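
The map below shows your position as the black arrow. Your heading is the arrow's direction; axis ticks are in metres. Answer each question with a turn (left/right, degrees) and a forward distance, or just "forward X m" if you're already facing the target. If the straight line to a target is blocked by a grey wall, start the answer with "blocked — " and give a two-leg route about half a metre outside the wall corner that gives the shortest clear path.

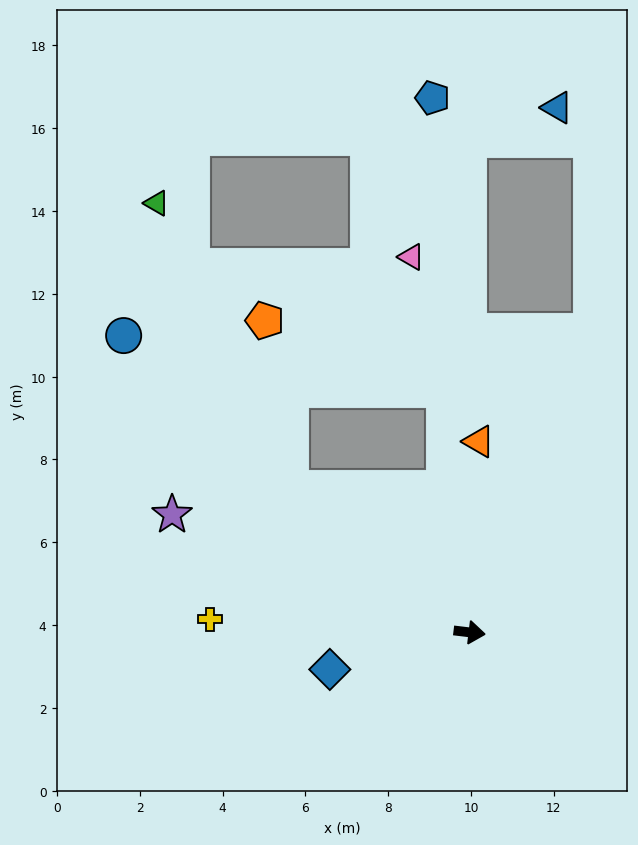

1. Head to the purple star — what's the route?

turn left 165°, forward 7.7 m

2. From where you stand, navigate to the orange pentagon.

blocked — turn left 148°, forward 5.5 m, then turn right 42°, forward 4.1 m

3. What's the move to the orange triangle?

turn left 94°, forward 4.6 m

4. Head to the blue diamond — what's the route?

turn right 158°, forward 3.5 m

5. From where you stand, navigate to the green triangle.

blocked — turn left 148°, forward 5.5 m, then turn right 26°, forward 7.6 m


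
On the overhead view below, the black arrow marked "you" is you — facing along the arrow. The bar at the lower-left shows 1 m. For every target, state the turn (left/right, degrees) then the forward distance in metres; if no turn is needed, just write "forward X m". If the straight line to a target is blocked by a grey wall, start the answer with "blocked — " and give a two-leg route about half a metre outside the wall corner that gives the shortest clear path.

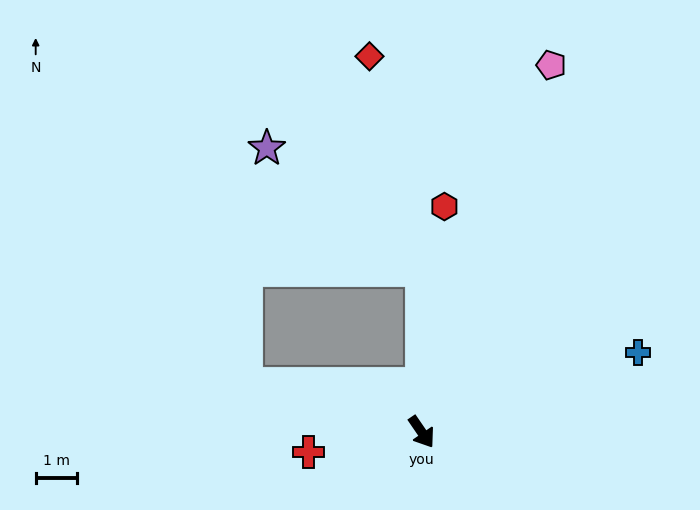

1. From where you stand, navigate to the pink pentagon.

turn left 126°, forward 9.5 m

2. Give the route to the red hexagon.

turn left 140°, forward 5.5 m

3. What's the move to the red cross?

turn right 114°, forward 2.8 m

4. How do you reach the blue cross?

turn left 76°, forward 5.6 m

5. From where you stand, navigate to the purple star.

blocked — turn left 145°, forward 4.0 m, then turn left 53°, forward 4.8 m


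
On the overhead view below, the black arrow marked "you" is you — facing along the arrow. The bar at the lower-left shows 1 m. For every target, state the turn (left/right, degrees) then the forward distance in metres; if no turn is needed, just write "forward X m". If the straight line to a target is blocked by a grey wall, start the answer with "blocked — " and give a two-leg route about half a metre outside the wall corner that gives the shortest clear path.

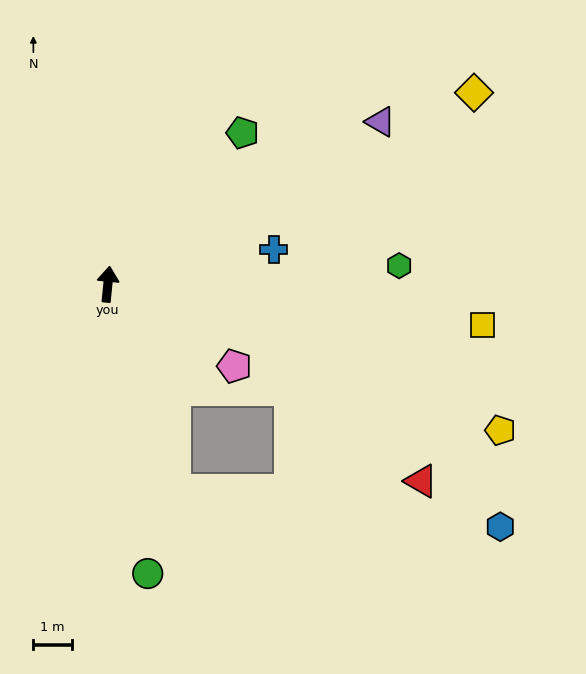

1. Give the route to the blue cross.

turn right 73°, forward 4.4 m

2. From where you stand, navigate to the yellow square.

turn right 91°, forward 9.7 m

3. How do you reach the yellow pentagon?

turn right 105°, forward 10.8 m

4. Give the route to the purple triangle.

turn right 54°, forward 8.2 m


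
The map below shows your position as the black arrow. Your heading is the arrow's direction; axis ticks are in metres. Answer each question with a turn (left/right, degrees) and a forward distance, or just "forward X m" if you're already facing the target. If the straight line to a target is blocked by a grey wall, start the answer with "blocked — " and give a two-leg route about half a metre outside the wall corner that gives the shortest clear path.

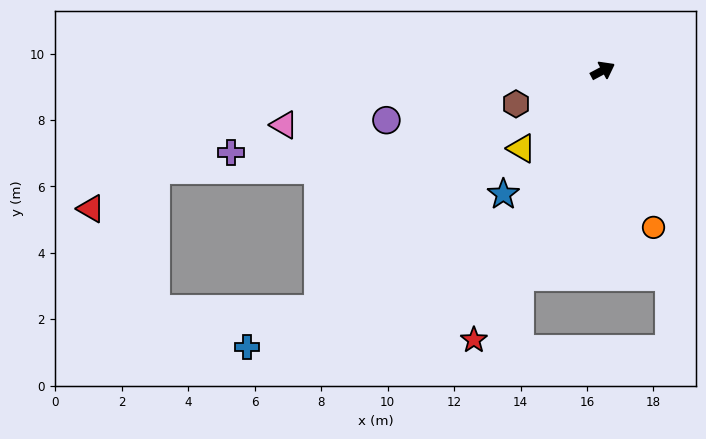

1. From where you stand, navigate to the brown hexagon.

turn left 173°, forward 2.8 m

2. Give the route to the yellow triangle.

turn right 164°, forward 3.4 m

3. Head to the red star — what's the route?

turn right 144°, forward 9.0 m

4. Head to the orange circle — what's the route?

turn right 100°, forward 5.0 m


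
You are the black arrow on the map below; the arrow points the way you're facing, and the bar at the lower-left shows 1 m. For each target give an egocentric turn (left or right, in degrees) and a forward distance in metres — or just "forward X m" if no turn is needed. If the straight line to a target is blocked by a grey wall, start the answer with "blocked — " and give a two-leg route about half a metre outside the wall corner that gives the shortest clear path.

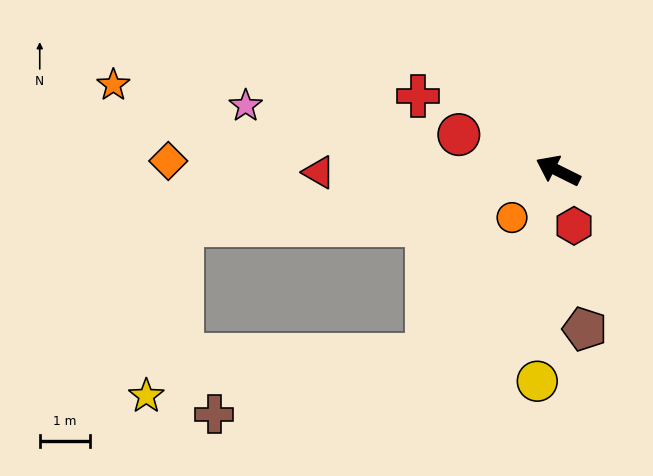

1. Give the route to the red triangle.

turn left 27°, forward 4.8 m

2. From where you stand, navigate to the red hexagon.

turn left 133°, forward 1.1 m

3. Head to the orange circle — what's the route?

turn left 72°, forward 1.3 m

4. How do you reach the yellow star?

blocked — turn left 35°, forward 7.6 m, then turn left 69°, forward 3.5 m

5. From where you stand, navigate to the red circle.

turn left 6°, forward 2.1 m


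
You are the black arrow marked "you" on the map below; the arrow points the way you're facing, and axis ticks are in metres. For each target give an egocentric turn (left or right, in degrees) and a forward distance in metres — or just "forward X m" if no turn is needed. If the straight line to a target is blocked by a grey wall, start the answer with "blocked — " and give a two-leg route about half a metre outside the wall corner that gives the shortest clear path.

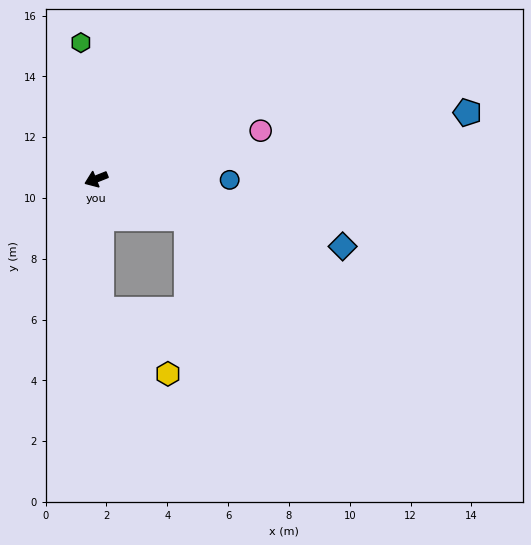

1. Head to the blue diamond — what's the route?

turn left 143°, forward 8.4 m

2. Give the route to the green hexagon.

turn right 105°, forward 4.5 m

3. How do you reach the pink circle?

turn left 175°, forward 5.6 m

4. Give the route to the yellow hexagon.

blocked — turn left 70°, forward 4.3 m, then turn left 44°, forward 3.0 m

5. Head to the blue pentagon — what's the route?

turn left 168°, forward 12.4 m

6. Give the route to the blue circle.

turn left 158°, forward 4.4 m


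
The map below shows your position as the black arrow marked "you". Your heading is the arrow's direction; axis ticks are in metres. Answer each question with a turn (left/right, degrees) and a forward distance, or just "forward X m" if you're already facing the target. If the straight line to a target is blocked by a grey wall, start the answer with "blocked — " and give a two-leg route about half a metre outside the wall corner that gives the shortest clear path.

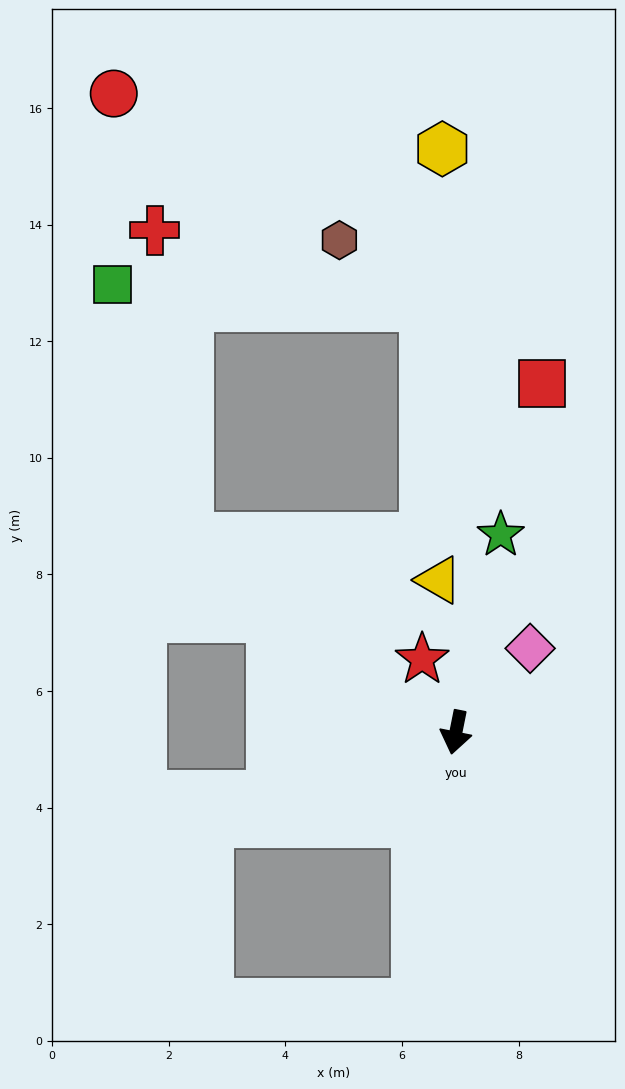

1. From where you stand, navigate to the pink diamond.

turn left 150°, forward 1.9 m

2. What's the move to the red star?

turn right 144°, forward 1.4 m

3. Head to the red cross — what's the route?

blocked — turn right 115°, forward 5.7 m, then turn right 47°, forward 5.3 m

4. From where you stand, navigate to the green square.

blocked — turn right 115°, forward 5.7 m, then turn right 37°, forward 4.5 m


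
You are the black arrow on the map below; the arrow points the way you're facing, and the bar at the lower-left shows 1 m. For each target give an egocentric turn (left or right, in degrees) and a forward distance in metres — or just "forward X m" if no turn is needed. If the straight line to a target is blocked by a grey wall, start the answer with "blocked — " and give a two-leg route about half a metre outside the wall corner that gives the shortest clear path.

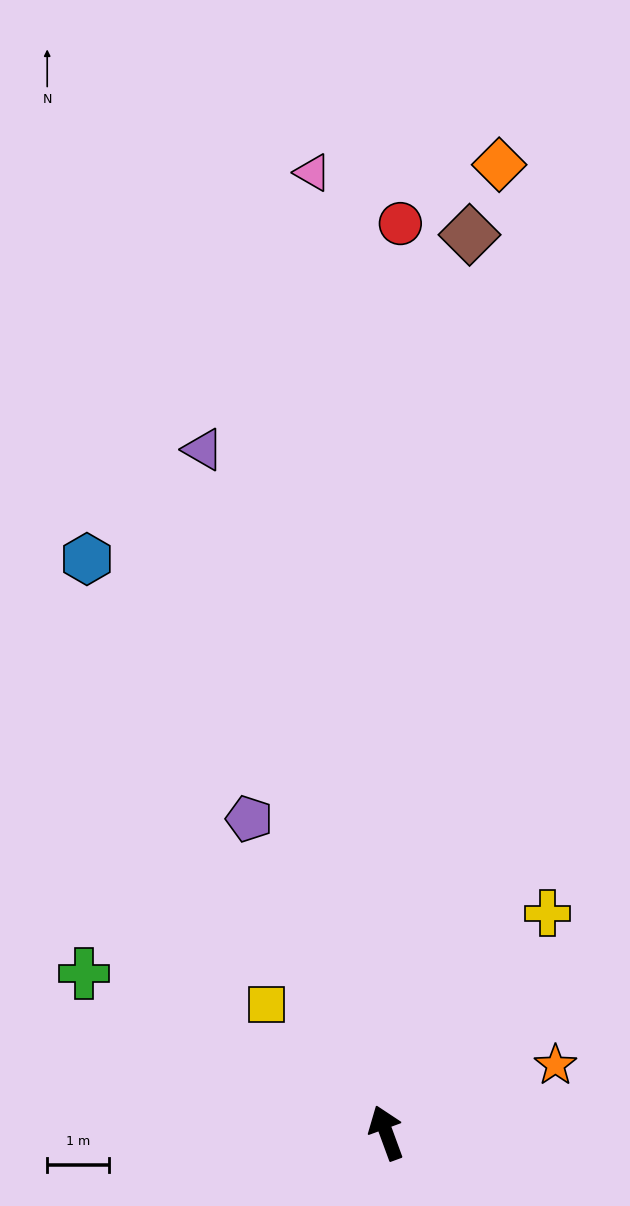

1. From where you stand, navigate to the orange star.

turn right 88°, forward 2.9 m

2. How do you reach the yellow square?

turn left 23°, forward 2.8 m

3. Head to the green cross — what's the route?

turn left 42°, forward 5.5 m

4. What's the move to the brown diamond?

turn right 25°, forward 14.6 m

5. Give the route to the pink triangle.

turn right 16°, forward 15.6 m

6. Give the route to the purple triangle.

turn right 5°, forward 11.4 m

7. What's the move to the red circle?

turn right 21°, forward 14.7 m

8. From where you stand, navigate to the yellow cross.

turn right 56°, forward 4.4 m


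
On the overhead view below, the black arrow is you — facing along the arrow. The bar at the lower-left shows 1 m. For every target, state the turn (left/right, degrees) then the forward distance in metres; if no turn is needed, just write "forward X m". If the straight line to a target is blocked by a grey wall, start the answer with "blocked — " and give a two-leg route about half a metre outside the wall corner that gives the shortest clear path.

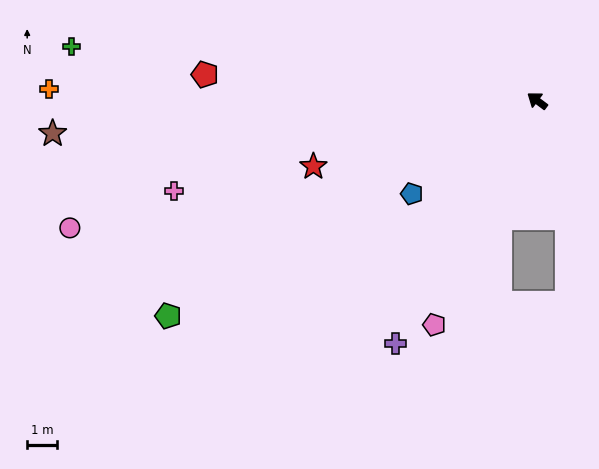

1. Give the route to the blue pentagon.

turn left 73°, forward 5.2 m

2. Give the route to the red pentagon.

turn left 32°, forward 11.2 m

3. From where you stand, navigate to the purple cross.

turn left 97°, forward 9.5 m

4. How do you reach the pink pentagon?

turn left 102°, forward 8.3 m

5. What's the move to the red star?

turn left 53°, forward 7.8 m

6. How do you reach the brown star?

turn left 41°, forward 16.3 m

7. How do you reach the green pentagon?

turn left 67°, forward 14.3 m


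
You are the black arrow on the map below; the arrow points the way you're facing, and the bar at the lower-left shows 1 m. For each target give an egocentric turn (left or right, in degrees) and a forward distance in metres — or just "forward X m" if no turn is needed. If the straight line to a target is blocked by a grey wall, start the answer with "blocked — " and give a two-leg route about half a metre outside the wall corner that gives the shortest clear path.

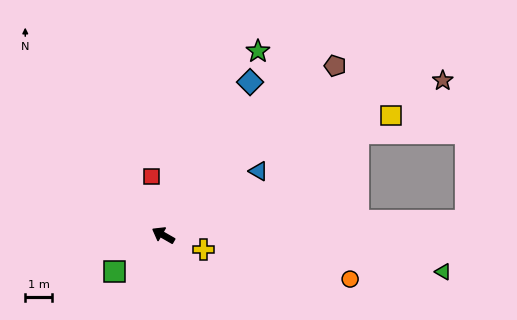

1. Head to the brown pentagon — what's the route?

turn right 106°, forward 9.0 m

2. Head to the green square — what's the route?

turn left 66°, forward 2.3 m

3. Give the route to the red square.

turn right 48°, forward 2.2 m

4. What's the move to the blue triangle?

turn right 116°, forward 4.3 m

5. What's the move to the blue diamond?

turn right 90°, forward 6.5 m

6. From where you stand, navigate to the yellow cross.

turn right 170°, forward 1.6 m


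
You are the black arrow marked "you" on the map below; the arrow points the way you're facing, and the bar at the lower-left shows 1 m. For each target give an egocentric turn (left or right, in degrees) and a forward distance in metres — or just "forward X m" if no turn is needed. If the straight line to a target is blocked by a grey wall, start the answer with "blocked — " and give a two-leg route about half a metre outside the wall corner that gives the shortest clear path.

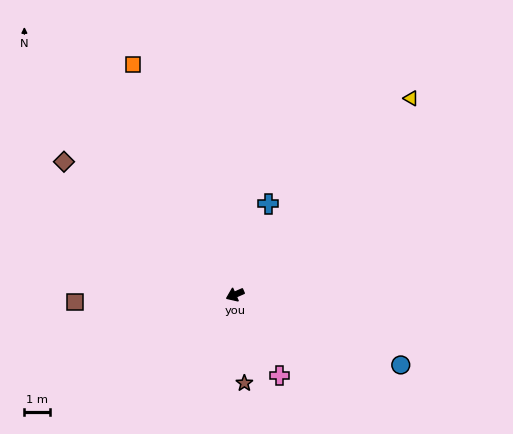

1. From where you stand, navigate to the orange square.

turn right 90°, forward 9.9 m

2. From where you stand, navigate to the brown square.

turn right 21°, forward 6.3 m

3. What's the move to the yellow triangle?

turn right 156°, forward 10.4 m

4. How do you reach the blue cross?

turn right 134°, forward 3.8 m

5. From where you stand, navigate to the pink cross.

turn left 95°, forward 3.6 m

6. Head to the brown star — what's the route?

turn left 72°, forward 3.5 m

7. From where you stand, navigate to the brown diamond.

turn right 62°, forward 8.5 m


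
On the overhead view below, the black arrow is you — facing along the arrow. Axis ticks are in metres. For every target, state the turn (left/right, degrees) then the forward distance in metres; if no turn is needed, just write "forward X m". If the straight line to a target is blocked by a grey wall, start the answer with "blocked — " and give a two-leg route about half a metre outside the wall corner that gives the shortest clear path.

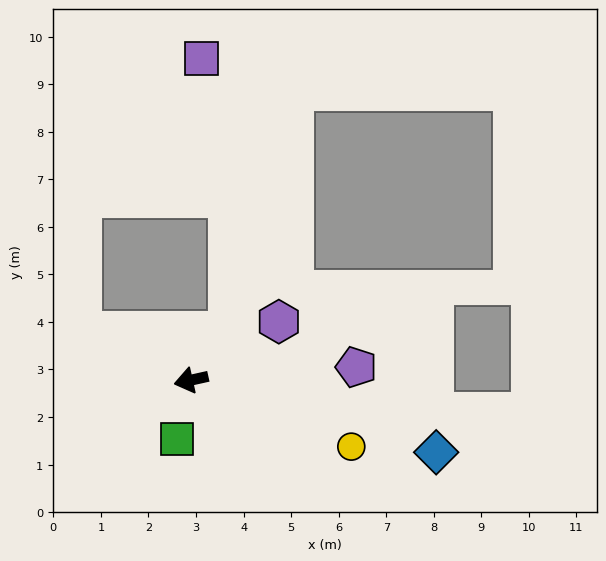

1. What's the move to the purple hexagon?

turn right 159°, forward 2.2 m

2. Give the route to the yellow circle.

turn left 145°, forward 3.6 m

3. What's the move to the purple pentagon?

turn left 172°, forward 3.5 m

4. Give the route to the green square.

turn left 64°, forward 1.3 m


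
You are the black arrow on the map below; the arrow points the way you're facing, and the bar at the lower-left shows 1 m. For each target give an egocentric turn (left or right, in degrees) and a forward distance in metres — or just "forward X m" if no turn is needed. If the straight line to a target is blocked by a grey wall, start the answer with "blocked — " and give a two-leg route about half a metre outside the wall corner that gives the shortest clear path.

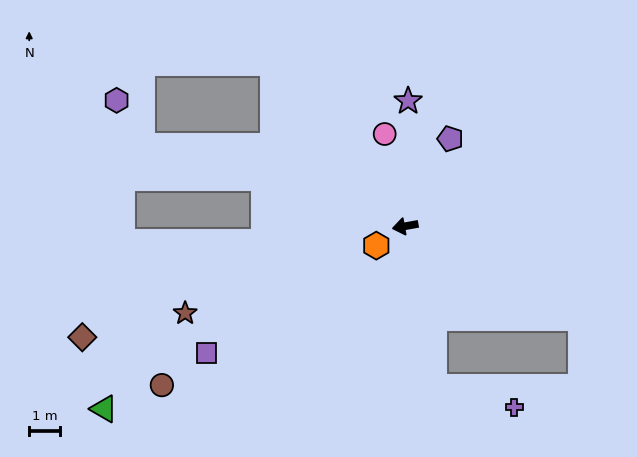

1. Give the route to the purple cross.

blocked — turn left 90°, forward 5.3 m, then turn left 66°, forward 2.7 m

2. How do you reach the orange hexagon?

turn left 24°, forward 1.1 m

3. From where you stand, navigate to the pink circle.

turn right 88°, forward 3.0 m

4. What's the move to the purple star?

turn right 101°, forward 4.0 m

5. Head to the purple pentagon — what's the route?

turn right 127°, forward 3.2 m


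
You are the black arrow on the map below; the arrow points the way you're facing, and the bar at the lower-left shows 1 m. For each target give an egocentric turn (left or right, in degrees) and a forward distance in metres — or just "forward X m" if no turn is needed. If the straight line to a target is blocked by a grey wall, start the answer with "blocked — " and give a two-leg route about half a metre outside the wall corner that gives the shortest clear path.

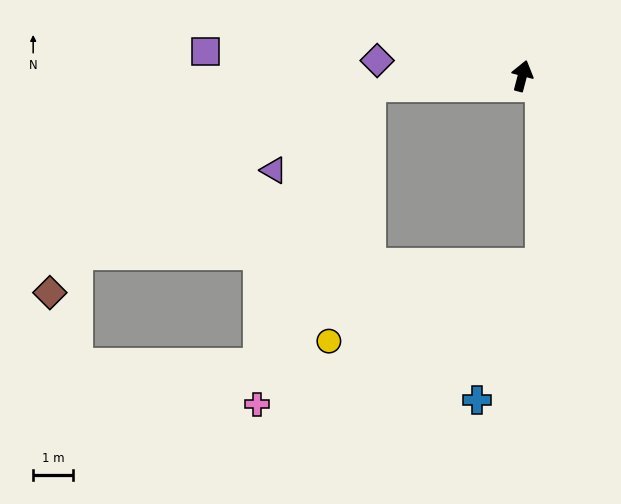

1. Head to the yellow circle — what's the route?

blocked — turn left 108°, forward 3.9 m, then turn left 78°, forward 6.5 m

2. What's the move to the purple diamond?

turn left 99°, forward 3.7 m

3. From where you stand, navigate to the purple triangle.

blocked — turn left 108°, forward 3.9 m, then turn left 38°, forward 3.2 m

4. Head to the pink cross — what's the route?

blocked — turn left 108°, forward 3.9 m, then turn left 67°, forward 8.5 m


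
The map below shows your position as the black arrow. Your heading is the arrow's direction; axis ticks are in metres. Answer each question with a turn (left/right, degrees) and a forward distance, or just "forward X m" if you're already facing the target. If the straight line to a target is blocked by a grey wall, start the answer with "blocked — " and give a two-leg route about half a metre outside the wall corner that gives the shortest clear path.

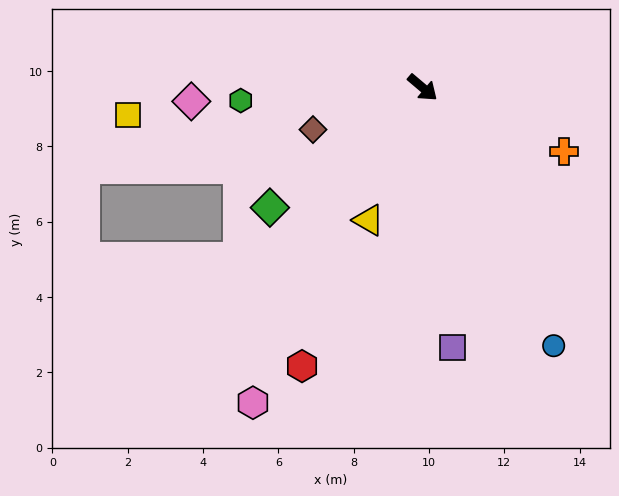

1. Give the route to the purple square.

turn right 43°, forward 6.9 m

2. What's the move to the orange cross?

turn left 16°, forward 4.1 m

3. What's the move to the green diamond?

turn right 102°, forward 5.2 m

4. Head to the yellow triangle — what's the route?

turn right 72°, forward 3.8 m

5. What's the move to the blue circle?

turn right 23°, forward 7.7 m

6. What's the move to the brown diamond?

turn right 119°, forward 3.1 m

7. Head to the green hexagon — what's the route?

turn right 136°, forward 4.8 m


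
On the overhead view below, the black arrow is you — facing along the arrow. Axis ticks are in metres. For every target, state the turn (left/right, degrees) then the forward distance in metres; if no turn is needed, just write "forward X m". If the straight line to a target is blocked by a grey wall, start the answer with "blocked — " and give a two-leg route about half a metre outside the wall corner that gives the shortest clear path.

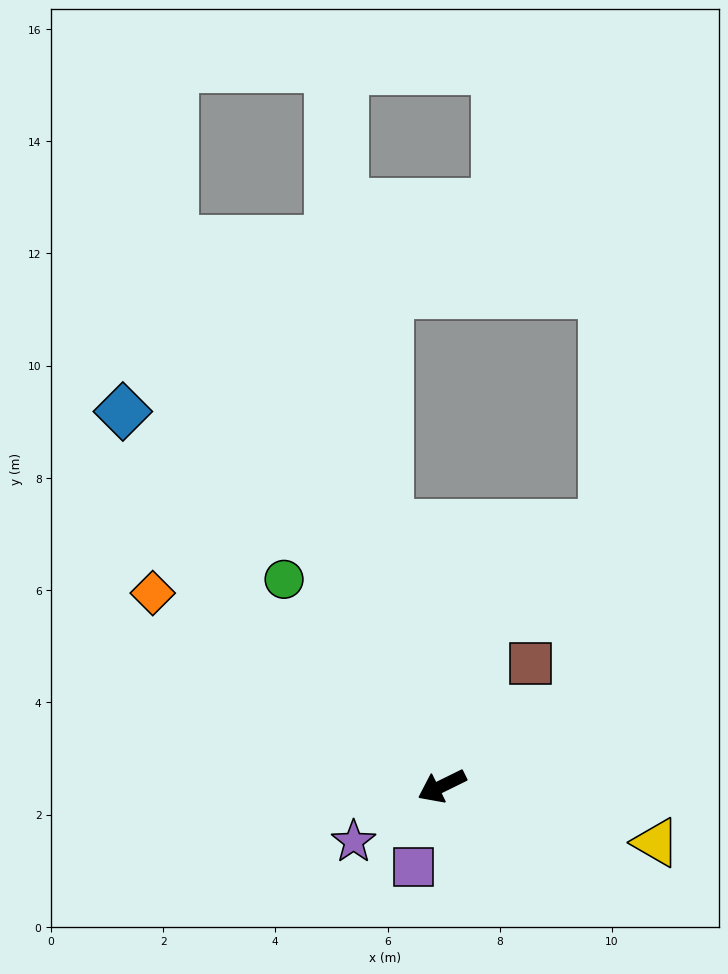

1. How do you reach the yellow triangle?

turn left 139°, forward 3.9 m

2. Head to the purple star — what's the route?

turn left 6°, forward 1.9 m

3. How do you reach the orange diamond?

turn right 60°, forward 6.2 m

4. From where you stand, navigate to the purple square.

turn left 44°, forward 1.5 m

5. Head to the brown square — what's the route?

turn right 152°, forward 2.7 m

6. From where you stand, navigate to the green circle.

turn right 79°, forward 4.6 m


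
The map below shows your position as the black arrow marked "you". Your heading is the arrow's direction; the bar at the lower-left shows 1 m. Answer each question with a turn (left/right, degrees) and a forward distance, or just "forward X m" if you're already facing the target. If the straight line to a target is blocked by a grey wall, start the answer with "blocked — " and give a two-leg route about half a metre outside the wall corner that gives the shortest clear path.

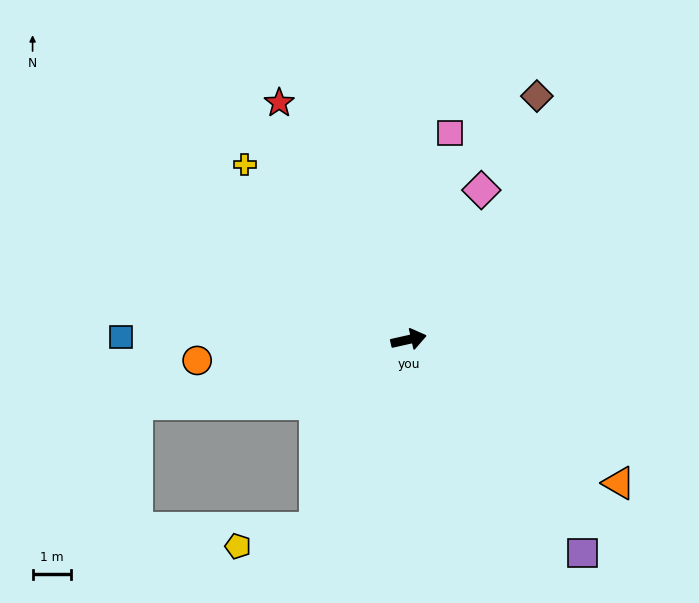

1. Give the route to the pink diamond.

turn left 51°, forward 4.4 m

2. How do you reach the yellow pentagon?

blocked — turn right 129°, forward 5.6 m, then turn right 51°, forward 2.1 m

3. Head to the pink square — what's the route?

turn left 66°, forward 5.5 m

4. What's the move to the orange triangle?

turn right 47°, forward 6.7 m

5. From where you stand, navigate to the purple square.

turn right 63°, forward 7.3 m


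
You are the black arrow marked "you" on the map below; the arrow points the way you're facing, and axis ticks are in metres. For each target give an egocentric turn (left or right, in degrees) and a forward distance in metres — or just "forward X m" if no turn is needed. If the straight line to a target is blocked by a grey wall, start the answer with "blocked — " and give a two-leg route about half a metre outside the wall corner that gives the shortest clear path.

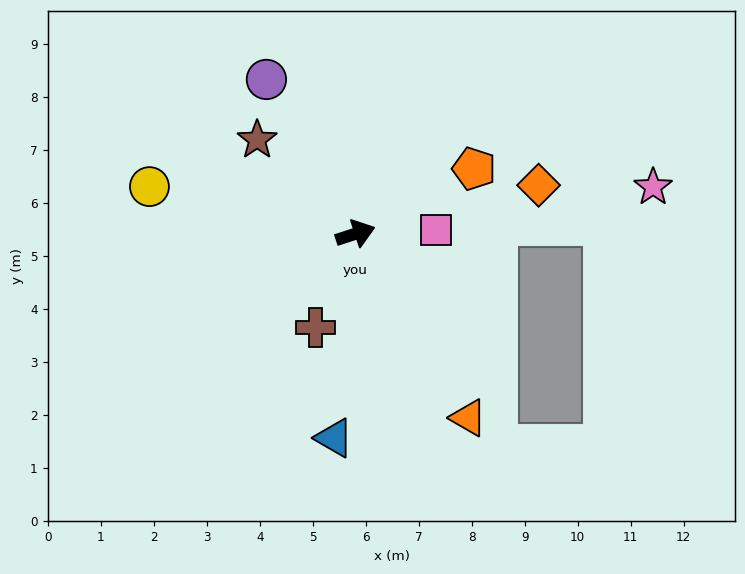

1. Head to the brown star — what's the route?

turn left 118°, forward 2.6 m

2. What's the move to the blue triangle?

turn right 114°, forward 3.9 m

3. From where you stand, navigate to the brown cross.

turn right 131°, forward 1.9 m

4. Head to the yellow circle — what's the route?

turn left 149°, forward 4.0 m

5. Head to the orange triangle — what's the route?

turn right 77°, forward 4.1 m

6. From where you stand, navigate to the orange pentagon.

turn left 11°, forward 2.6 m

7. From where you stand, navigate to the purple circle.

turn left 102°, forward 3.4 m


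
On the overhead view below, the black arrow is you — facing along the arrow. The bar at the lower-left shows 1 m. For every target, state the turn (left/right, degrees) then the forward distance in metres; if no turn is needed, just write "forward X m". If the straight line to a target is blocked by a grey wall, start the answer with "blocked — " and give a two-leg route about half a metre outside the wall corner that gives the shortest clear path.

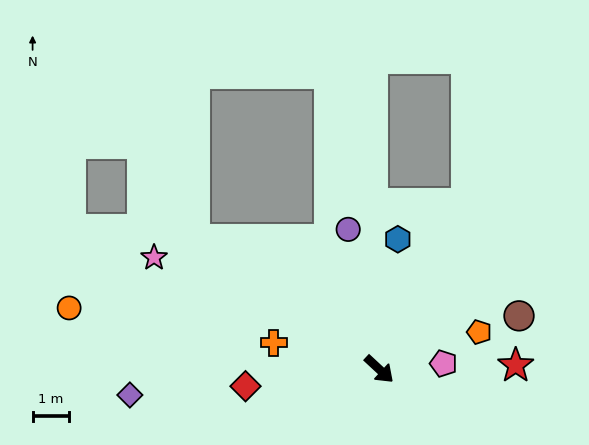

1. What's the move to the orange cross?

turn right 151°, forward 3.0 m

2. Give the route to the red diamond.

turn right 130°, forward 3.7 m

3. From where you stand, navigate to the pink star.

turn right 164°, forward 6.8 m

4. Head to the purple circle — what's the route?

turn left 145°, forward 3.9 m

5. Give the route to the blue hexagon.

turn left 125°, forward 3.6 m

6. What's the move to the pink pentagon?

turn left 48°, forward 1.8 m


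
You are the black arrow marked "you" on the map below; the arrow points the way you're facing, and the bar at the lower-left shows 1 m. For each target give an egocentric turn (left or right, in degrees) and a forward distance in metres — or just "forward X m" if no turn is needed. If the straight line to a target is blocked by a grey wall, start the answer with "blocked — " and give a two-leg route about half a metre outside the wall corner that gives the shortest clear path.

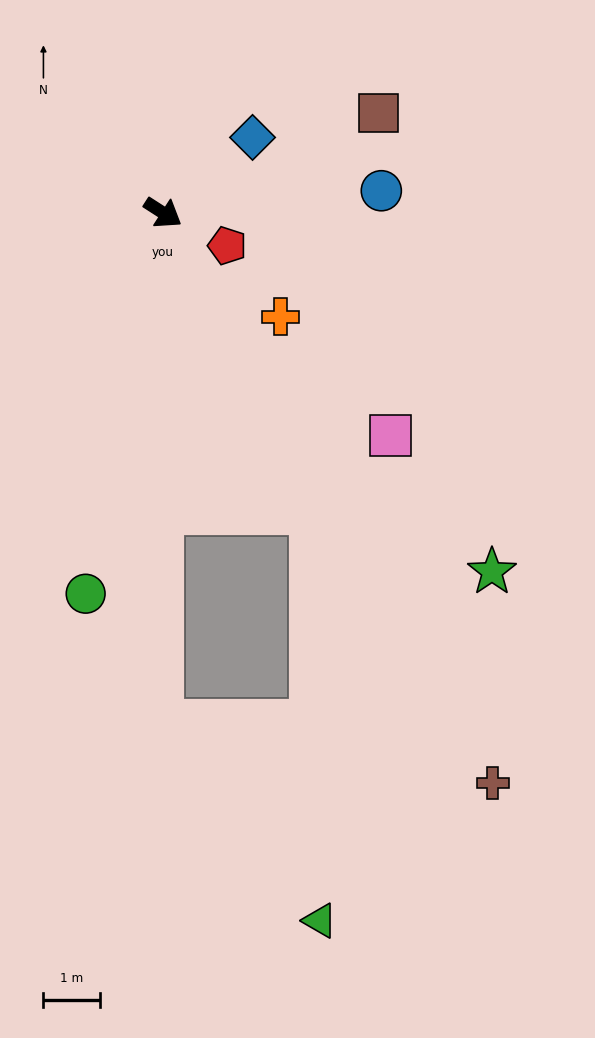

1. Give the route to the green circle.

turn right 69°, forward 6.9 m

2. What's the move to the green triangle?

blocked — turn right 31°, forward 5.9 m, then turn right 25°, forward 7.3 m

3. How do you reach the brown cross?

turn right 27°, forward 11.7 m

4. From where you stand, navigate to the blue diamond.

turn left 73°, forward 2.1 m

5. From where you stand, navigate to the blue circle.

turn left 39°, forward 3.9 m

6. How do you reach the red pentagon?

turn left 6°, forward 1.3 m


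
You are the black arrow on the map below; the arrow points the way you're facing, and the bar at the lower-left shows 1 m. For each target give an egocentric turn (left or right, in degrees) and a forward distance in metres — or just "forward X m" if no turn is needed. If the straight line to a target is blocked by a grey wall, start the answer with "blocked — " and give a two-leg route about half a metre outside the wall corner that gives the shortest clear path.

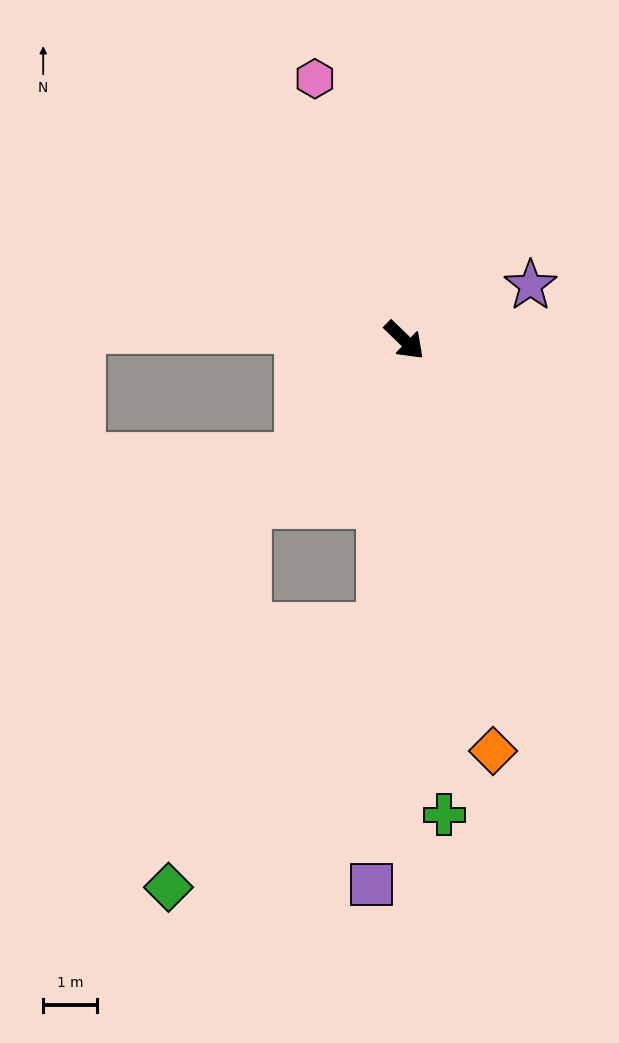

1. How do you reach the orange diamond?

turn right 34°, forward 7.8 m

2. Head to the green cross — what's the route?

turn right 41°, forward 8.9 m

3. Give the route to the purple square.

turn right 49°, forward 10.1 m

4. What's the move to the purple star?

turn left 68°, forward 2.6 m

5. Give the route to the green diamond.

blocked — turn right 89°, forward 4.2 m, then turn left 31°, forward 7.3 m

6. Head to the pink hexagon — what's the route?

turn left 153°, forward 5.1 m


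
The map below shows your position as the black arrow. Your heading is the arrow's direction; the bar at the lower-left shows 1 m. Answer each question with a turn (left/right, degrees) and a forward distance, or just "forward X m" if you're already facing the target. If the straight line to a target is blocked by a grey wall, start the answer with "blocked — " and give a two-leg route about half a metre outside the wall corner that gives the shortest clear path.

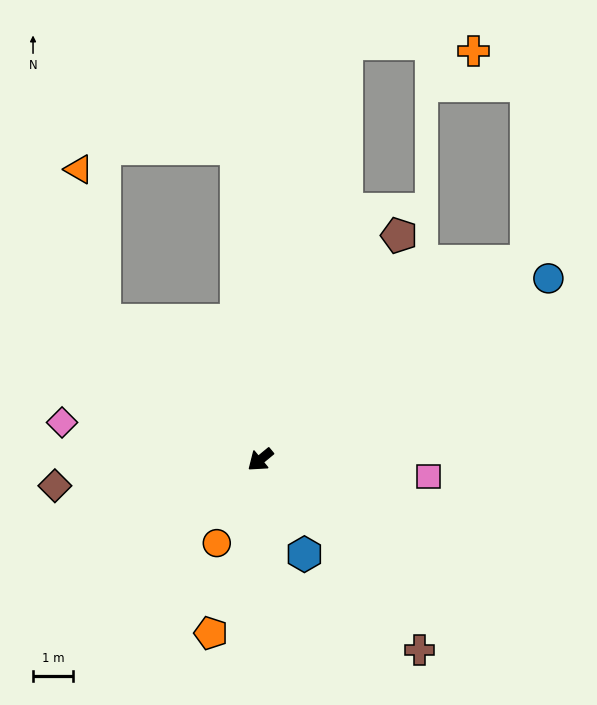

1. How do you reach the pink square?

turn left 135°, forward 4.3 m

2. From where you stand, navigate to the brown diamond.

turn right 32°, forward 5.2 m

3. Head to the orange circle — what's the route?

turn left 23°, forward 2.4 m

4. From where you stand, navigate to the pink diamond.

turn right 50°, forward 5.1 m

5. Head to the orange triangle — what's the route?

blocked — turn right 81°, forward 5.3 m, then turn right 39°, forward 3.9 m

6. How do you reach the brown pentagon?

turn right 161°, forward 6.7 m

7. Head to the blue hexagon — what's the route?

turn left 75°, forward 2.6 m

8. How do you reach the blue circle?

turn left 173°, forward 8.6 m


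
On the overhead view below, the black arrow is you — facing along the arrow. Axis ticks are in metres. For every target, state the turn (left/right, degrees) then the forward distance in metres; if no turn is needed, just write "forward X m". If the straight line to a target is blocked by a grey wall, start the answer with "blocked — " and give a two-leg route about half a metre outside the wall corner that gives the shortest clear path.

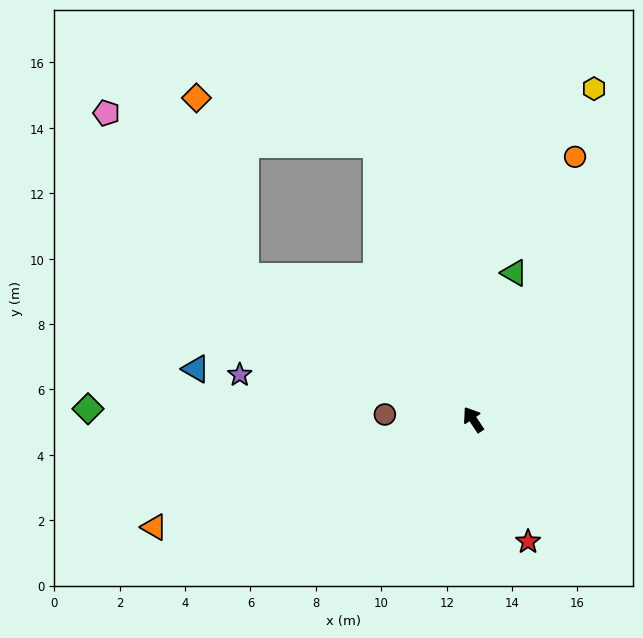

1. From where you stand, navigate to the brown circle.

turn left 53°, forward 2.7 m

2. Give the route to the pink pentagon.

blocked — turn left 24°, forward 8.2 m, then turn right 17°, forward 6.6 m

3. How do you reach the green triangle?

turn right 49°, forward 4.7 m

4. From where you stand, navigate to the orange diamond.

blocked — turn left 24°, forward 8.2 m, then turn right 42°, forward 5.7 m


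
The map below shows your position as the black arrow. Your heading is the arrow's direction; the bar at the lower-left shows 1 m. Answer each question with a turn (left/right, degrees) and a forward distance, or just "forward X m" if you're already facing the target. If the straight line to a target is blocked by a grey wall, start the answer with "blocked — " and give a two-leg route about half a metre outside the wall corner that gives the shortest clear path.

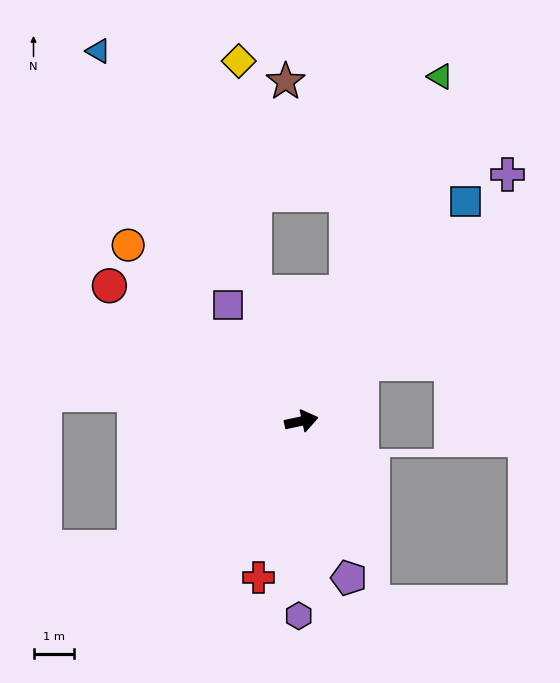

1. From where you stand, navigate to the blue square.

turn left 41°, forward 6.8 m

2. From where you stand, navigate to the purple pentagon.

turn right 85°, forward 4.0 m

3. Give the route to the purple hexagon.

turn right 103°, forward 4.8 m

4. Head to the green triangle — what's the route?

turn left 56°, forward 9.2 m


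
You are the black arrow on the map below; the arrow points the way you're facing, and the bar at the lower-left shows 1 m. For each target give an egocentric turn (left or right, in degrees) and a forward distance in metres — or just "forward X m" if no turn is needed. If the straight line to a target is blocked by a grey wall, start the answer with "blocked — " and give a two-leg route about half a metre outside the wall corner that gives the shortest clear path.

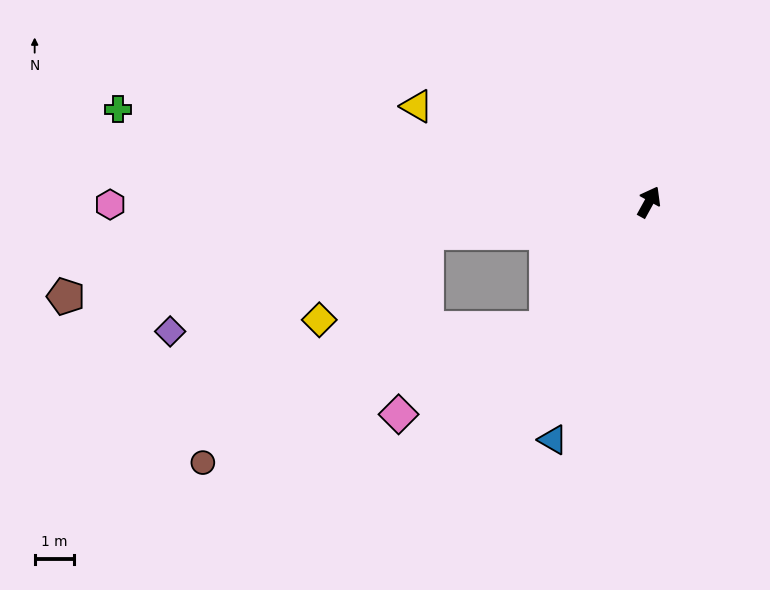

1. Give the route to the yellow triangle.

turn left 96°, forward 6.4 m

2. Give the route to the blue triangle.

turn right 173°, forward 6.5 m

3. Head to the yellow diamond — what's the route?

blocked — turn left 127°, forward 5.7 m, then turn left 30°, forward 3.5 m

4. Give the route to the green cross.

turn left 109°, forward 13.7 m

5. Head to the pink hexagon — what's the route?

turn left 119°, forward 13.7 m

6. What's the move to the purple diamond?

blocked — turn left 127°, forward 5.7 m, then turn left 13°, forward 7.0 m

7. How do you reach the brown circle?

blocked — turn left 169°, forward 4.1 m, then turn right 29°, forward 9.3 m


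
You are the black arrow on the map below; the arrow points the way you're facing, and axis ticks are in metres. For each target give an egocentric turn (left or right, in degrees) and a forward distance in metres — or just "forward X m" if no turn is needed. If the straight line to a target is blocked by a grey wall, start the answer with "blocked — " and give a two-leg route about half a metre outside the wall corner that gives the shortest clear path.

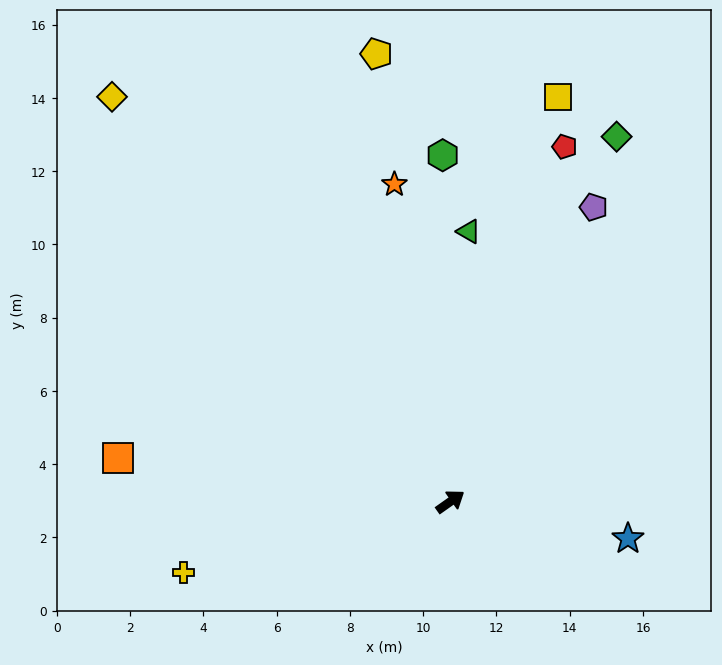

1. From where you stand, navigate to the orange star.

turn left 65°, forward 8.8 m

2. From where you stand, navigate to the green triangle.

turn left 51°, forward 7.4 m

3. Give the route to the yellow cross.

turn left 160°, forward 7.5 m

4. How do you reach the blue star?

turn right 47°, forward 5.0 m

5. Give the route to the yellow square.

turn left 40°, forward 11.4 m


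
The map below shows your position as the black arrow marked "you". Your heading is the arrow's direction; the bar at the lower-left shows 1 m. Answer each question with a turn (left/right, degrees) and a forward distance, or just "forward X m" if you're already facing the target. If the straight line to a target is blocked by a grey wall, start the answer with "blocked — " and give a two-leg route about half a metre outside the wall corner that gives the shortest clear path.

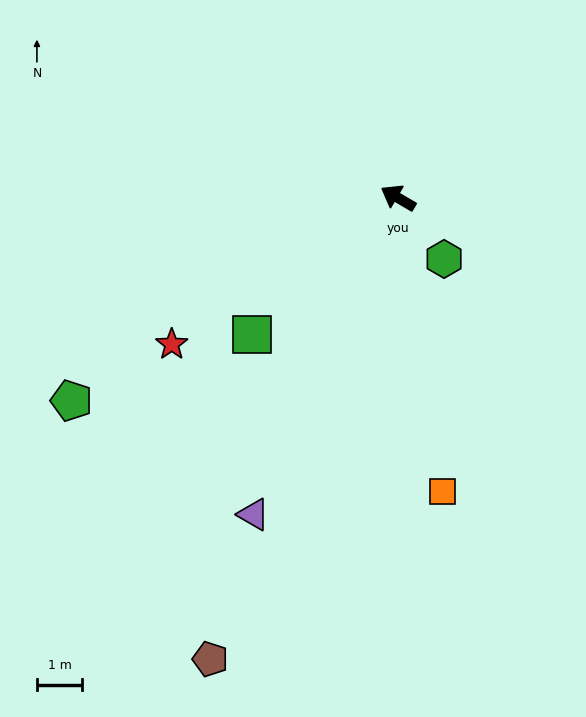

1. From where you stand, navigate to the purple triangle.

turn left 96°, forward 7.7 m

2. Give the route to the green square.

turn left 73°, forward 4.4 m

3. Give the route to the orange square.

turn left 129°, forward 6.6 m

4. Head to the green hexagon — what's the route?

turn left 157°, forward 1.7 m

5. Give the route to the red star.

turn left 63°, forward 6.0 m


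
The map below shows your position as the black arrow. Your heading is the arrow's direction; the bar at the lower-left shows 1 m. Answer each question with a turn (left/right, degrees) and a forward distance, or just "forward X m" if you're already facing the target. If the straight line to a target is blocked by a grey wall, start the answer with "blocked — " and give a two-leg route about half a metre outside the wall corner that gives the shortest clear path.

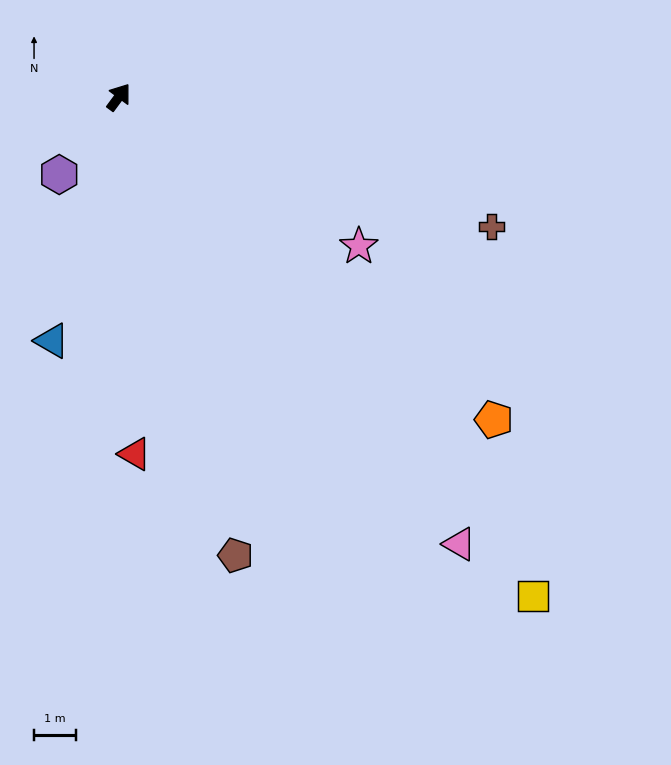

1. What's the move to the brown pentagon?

turn right 129°, forward 11.3 m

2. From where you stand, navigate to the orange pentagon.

turn right 94°, forward 11.8 m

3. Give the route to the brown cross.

turn right 73°, forward 9.4 m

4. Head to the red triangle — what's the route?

turn right 141°, forward 8.5 m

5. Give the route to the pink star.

turn right 85°, forward 6.8 m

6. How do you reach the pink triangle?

turn right 106°, forward 13.4 m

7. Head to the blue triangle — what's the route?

turn right 159°, forward 6.0 m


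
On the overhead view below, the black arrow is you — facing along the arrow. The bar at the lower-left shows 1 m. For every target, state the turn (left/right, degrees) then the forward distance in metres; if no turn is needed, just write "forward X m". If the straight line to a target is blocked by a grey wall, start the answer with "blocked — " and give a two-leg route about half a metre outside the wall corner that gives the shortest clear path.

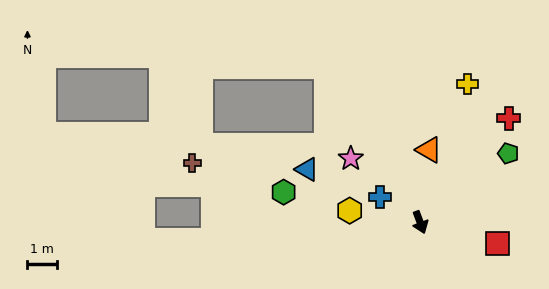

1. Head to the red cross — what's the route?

turn left 119°, forward 4.7 m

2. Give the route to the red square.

turn left 54°, forward 2.8 m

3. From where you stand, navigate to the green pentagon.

turn left 107°, forward 3.8 m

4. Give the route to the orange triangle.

turn left 152°, forward 2.5 m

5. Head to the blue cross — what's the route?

turn right 143°, forward 1.6 m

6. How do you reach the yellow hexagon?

turn right 120°, forward 2.4 m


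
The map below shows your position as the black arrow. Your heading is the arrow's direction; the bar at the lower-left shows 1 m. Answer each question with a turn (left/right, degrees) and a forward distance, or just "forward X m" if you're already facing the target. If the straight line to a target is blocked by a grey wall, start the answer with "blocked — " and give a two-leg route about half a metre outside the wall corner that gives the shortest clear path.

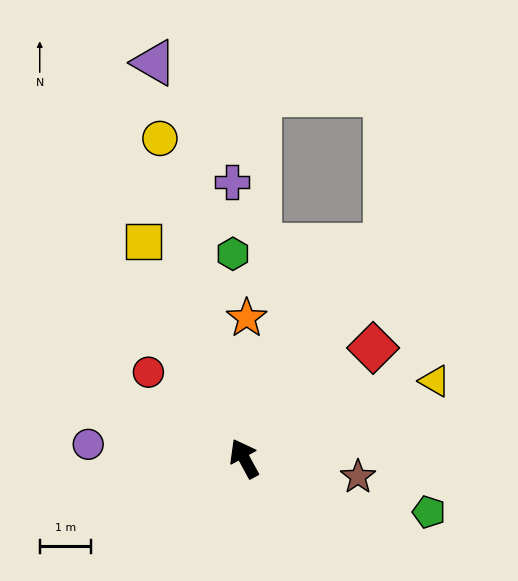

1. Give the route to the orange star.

turn right 30°, forward 2.7 m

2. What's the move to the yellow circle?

turn right 14°, forward 6.4 m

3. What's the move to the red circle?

turn left 19°, forward 2.5 m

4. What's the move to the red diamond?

turn right 78°, forward 3.3 m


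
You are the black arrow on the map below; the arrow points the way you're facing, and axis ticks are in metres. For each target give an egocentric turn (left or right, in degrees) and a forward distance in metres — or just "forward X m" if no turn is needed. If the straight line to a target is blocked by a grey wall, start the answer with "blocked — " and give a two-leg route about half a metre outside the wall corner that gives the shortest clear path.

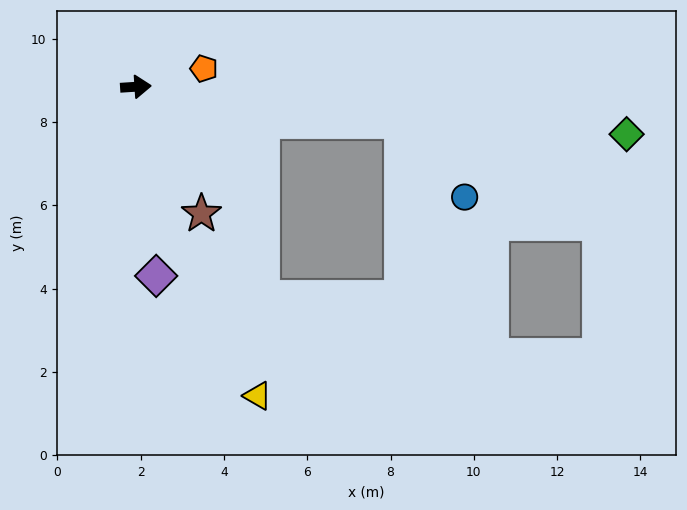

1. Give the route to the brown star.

turn right 66°, forward 3.4 m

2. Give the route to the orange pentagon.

turn left 11°, forward 1.7 m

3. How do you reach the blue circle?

blocked — turn right 11°, forward 6.4 m, then turn right 43°, forward 2.4 m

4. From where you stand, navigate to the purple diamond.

turn right 88°, forward 4.6 m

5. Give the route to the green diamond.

turn right 9°, forward 11.8 m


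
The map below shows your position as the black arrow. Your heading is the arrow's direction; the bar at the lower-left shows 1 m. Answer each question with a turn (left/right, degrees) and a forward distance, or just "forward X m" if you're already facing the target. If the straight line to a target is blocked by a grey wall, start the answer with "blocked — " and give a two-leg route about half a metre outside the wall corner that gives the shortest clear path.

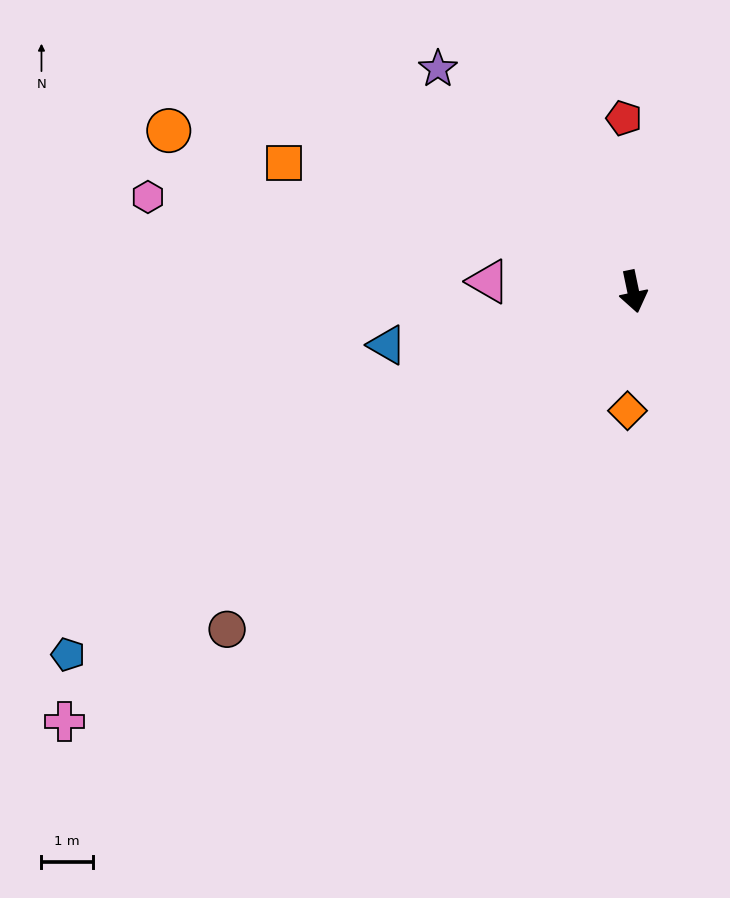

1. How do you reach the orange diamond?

turn right 15°, forward 2.3 m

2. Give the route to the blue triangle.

turn right 90°, forward 4.9 m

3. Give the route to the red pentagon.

turn left 171°, forward 3.4 m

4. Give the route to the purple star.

turn right 151°, forward 5.7 m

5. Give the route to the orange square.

turn right 122°, forward 7.2 m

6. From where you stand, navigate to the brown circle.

turn right 62°, forward 10.3 m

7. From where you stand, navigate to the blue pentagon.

turn right 69°, forward 13.0 m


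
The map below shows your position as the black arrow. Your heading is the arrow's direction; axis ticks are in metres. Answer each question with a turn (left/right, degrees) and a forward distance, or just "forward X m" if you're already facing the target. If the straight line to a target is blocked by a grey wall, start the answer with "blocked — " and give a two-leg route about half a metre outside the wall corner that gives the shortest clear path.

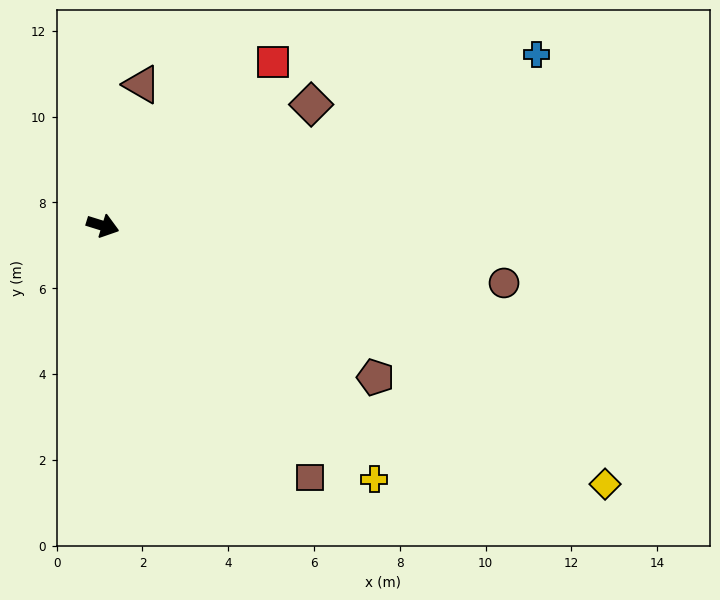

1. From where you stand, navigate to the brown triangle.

turn left 92°, forward 3.4 m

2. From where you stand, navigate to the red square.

turn left 61°, forward 5.5 m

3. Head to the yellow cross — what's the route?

turn right 26°, forward 8.7 m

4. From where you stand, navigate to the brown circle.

turn left 9°, forward 9.4 m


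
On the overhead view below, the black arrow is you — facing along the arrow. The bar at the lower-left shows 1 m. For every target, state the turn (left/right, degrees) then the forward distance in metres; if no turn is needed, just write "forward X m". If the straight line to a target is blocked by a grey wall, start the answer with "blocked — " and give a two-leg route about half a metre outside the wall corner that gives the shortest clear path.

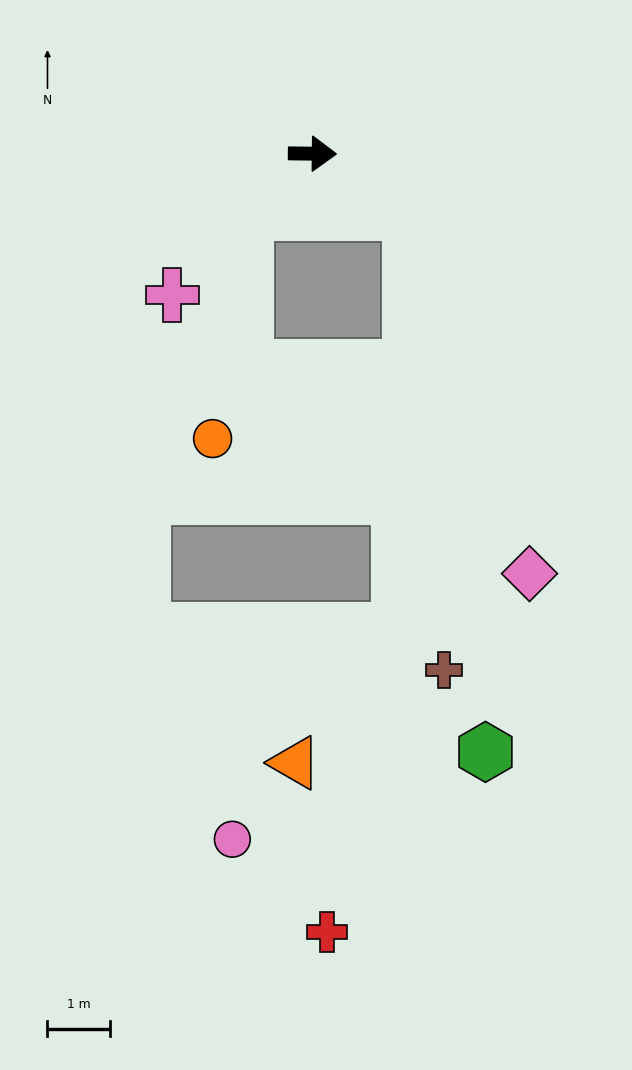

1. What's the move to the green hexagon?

blocked — turn right 31°, forward 1.8 m, then turn right 50°, forward 8.6 m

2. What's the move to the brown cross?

blocked — turn right 31°, forward 1.8 m, then turn right 54°, forward 7.3 m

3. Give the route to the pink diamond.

blocked — turn right 31°, forward 1.8 m, then turn right 40°, forward 6.0 m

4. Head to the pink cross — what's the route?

turn right 134°, forward 3.2 m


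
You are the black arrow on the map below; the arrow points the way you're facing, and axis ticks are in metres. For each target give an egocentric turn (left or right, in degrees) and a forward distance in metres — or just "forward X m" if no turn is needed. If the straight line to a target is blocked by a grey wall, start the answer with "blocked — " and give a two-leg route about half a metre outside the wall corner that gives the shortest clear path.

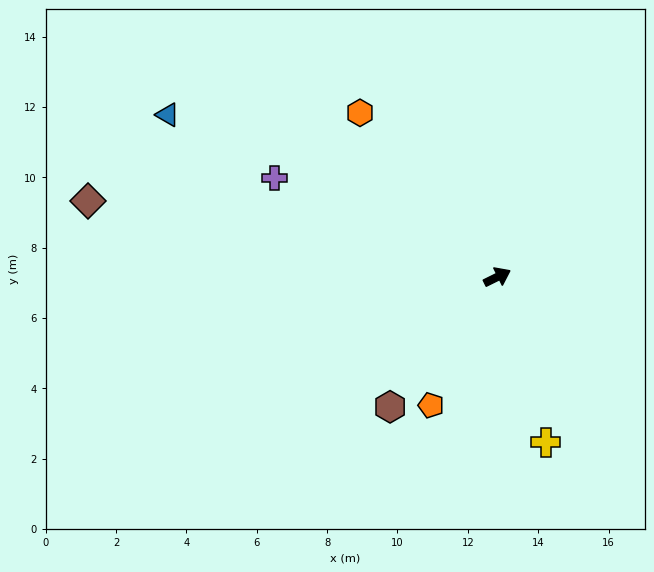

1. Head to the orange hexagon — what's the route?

turn left 104°, forward 6.1 m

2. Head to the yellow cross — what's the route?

turn right 100°, forward 4.9 m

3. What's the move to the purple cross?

turn left 130°, forward 6.9 m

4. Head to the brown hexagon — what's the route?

turn right 156°, forward 4.8 m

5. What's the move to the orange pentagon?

turn right 144°, forward 4.1 m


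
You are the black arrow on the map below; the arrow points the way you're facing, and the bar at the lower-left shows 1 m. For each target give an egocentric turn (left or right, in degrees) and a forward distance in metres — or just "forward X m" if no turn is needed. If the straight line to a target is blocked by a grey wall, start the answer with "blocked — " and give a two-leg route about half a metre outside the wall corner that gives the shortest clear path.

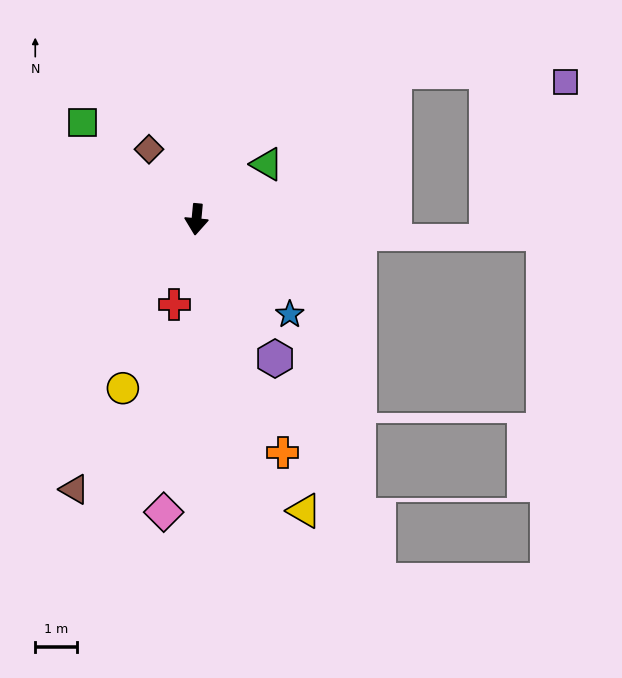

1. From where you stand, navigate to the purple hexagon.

turn left 35°, forward 3.8 m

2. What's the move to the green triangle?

turn left 133°, forward 2.1 m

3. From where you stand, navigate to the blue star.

turn left 50°, forward 3.2 m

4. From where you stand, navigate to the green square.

turn right 125°, forward 3.6 m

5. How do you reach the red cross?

turn right 9°, forward 2.1 m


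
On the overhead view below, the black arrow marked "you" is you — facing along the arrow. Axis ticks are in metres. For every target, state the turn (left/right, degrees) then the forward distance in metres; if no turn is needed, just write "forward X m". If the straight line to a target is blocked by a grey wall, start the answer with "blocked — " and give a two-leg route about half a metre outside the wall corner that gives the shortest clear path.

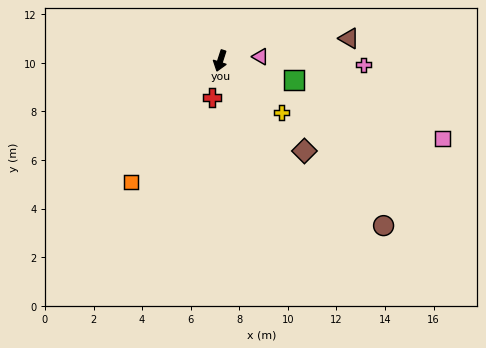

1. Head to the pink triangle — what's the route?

turn left 114°, forward 1.7 m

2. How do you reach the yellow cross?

turn left 68°, forward 3.3 m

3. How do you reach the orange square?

turn right 19°, forward 6.2 m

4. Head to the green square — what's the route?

turn left 93°, forward 3.1 m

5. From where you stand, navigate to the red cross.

turn left 5°, forward 1.5 m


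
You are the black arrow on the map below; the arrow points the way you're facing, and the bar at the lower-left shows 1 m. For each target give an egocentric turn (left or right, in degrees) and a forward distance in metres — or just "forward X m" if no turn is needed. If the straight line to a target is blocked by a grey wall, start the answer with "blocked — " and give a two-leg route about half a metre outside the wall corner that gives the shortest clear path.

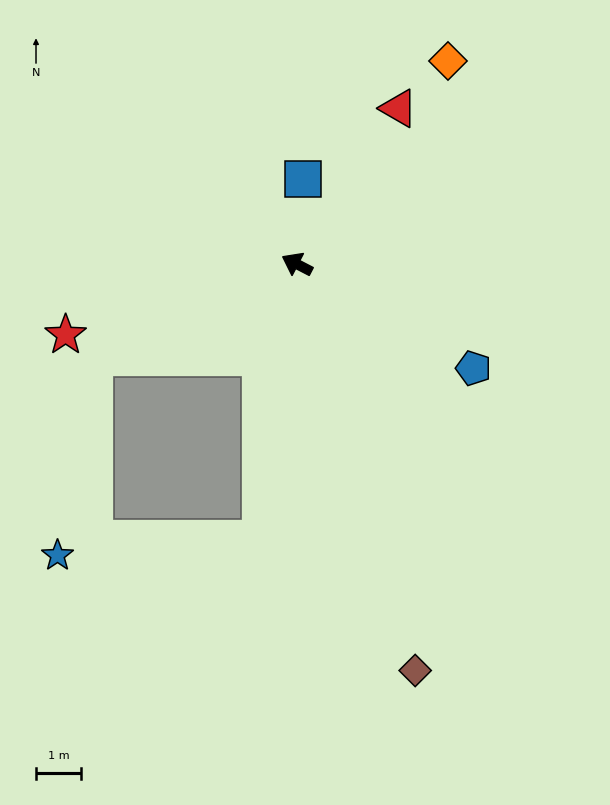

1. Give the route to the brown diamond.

turn left 134°, forward 9.4 m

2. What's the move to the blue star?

blocked — turn left 52°, forward 5.0 m, then turn left 55°, forward 4.5 m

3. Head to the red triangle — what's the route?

turn right 96°, forward 4.1 m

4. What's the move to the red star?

turn left 44°, forward 5.4 m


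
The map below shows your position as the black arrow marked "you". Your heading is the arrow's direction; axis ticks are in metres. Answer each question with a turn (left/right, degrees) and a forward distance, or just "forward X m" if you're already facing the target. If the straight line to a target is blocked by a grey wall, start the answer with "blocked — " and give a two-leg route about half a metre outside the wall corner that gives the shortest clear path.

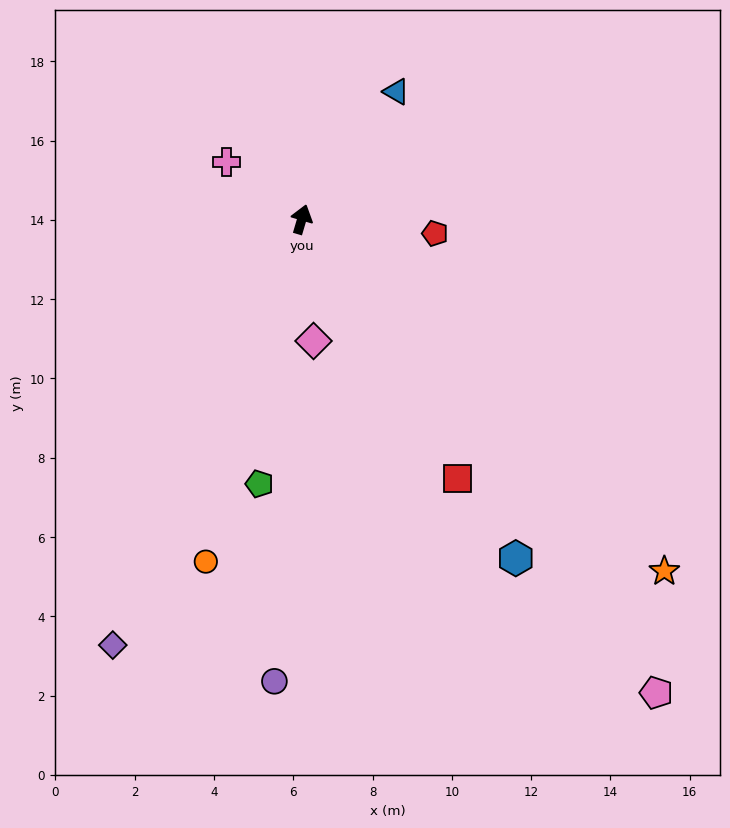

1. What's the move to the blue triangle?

turn right 20°, forward 4.0 m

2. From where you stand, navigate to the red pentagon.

turn right 80°, forward 3.4 m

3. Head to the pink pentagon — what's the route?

turn right 127°, forward 14.9 m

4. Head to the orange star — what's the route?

turn right 118°, forward 12.7 m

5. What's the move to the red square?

turn right 132°, forward 7.6 m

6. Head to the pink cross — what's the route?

turn left 69°, forward 2.4 m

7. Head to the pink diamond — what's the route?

turn right 158°, forward 3.1 m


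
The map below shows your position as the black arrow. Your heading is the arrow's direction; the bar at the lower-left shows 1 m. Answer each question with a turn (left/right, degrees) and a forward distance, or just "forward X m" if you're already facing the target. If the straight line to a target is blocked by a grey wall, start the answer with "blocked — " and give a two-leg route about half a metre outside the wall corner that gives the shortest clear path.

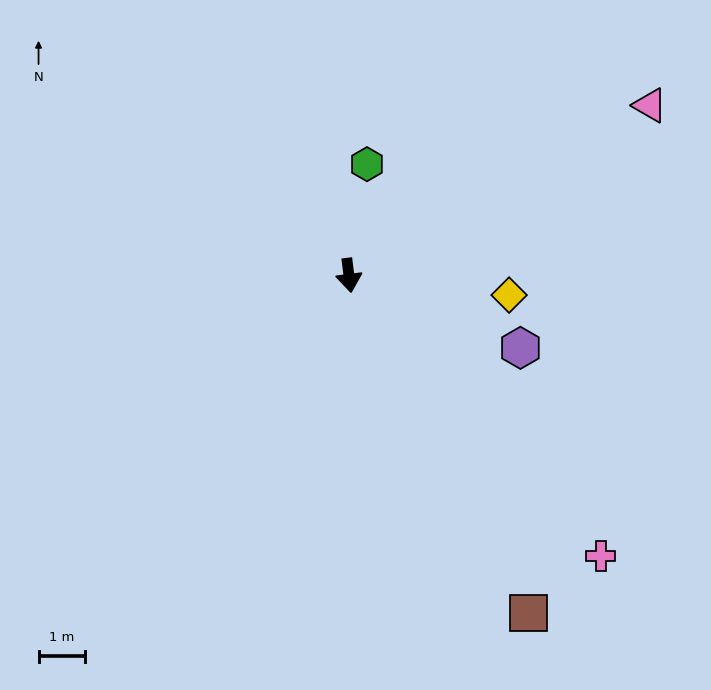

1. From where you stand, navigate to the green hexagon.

turn left 164°, forward 2.4 m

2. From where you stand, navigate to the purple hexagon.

turn left 60°, forward 4.0 m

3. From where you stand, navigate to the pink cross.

turn left 35°, forward 8.1 m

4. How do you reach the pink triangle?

turn left 112°, forward 7.4 m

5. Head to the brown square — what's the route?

turn left 21°, forward 8.2 m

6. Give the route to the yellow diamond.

turn left 76°, forward 3.4 m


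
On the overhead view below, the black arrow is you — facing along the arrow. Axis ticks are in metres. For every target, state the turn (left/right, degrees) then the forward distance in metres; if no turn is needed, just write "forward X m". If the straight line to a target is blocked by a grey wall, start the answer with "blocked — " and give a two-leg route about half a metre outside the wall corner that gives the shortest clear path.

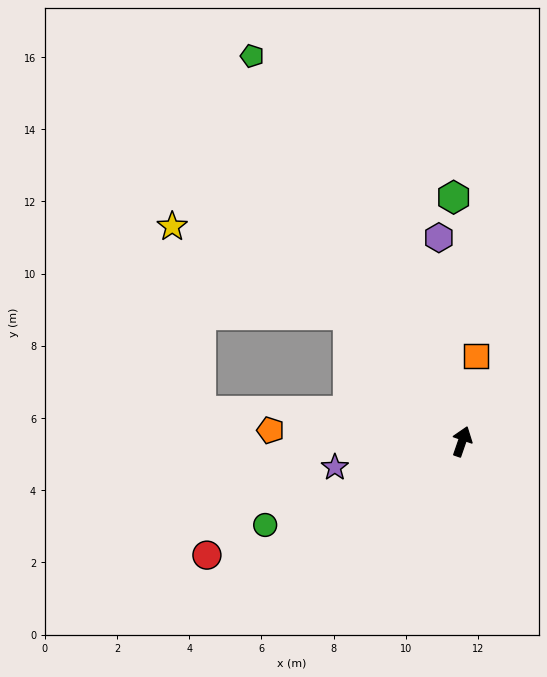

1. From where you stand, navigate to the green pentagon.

turn left 48°, forward 12.2 m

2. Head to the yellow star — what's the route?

blocked — turn left 61°, forward 4.7 m, then turn left 21°, forward 5.5 m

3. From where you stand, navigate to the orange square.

turn left 10°, forward 2.4 m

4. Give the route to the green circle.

turn left 132°, forward 5.9 m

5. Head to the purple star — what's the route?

turn left 121°, forward 3.6 m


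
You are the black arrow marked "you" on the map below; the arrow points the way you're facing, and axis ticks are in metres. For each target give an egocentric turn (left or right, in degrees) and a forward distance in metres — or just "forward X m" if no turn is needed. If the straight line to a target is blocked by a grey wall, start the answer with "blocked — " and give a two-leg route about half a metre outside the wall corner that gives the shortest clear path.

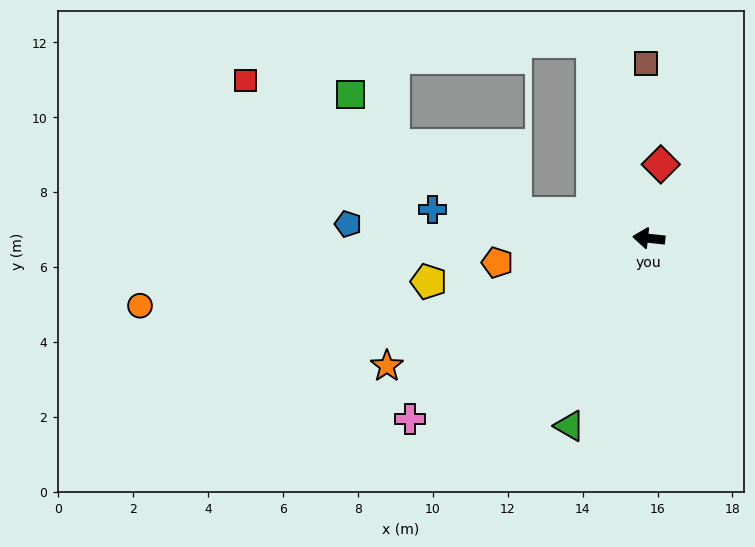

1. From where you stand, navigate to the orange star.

turn left 32°, forward 7.8 m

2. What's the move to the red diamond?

turn right 93°, forward 2.0 m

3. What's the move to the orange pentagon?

turn left 15°, forward 4.1 m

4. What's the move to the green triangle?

turn left 73°, forward 5.4 m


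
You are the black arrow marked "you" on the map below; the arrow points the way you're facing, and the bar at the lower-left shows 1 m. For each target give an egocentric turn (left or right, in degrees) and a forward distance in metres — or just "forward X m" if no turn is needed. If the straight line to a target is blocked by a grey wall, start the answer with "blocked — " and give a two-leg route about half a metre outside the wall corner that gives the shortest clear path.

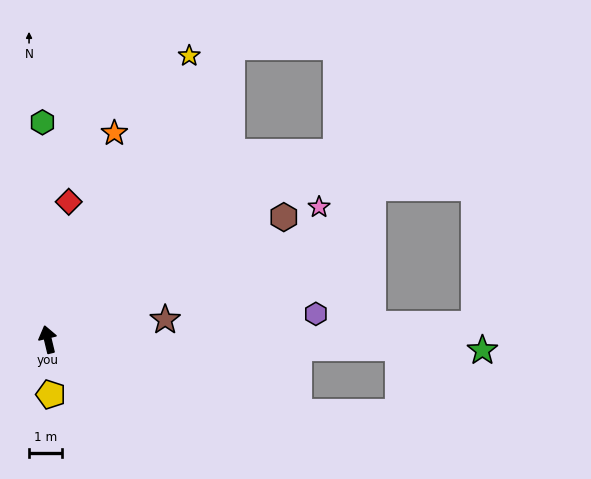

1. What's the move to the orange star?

turn right 31°, forward 6.7 m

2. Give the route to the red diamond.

turn right 22°, forward 4.3 m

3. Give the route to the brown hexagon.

turn right 76°, forward 8.2 m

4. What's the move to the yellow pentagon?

turn left 170°, forward 1.7 m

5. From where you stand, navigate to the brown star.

turn right 94°, forward 3.7 m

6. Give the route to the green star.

turn right 105°, forward 13.4 m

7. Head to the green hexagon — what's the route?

turn right 12°, forward 6.7 m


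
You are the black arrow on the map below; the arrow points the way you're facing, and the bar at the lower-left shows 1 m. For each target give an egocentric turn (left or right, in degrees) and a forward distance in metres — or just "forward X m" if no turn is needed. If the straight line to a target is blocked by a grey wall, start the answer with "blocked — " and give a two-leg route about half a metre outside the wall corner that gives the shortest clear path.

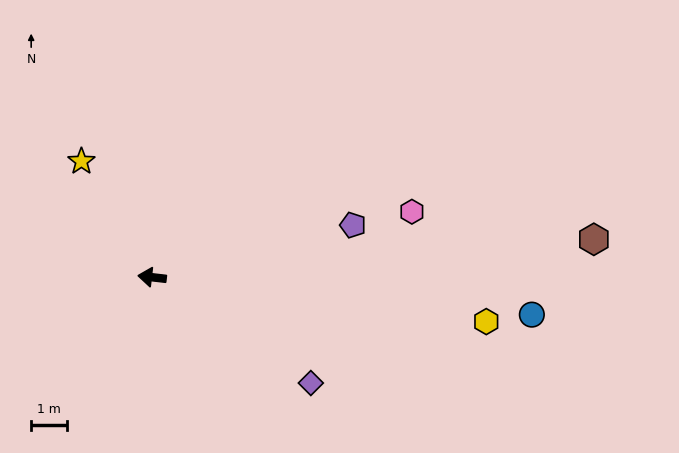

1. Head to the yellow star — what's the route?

turn right 52°, forward 3.8 m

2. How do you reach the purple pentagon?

turn right 159°, forward 5.9 m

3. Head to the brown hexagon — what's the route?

turn right 169°, forward 12.5 m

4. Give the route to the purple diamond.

turn left 153°, forward 5.4 m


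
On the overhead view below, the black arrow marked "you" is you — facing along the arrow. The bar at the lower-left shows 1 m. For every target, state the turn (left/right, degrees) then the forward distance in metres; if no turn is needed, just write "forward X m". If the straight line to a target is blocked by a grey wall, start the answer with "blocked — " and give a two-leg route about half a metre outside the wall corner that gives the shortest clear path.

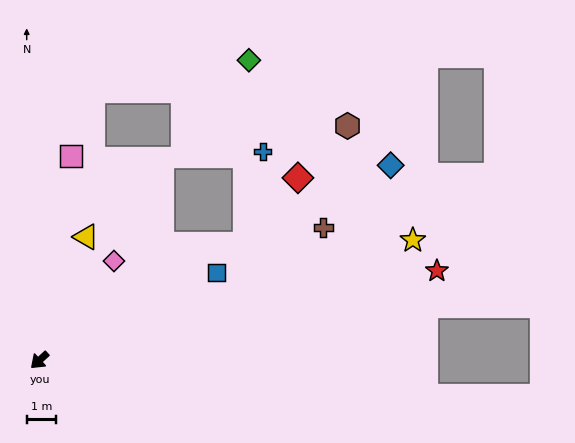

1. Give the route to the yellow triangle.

turn right 153°, forward 4.4 m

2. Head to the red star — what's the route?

turn left 150°, forward 13.7 m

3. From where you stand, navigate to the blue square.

turn left 164°, forward 6.7 m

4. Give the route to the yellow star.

turn left 155°, forward 13.2 m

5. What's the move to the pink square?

turn right 141°, forward 7.0 m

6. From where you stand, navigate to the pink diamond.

turn right 169°, forward 4.2 m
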